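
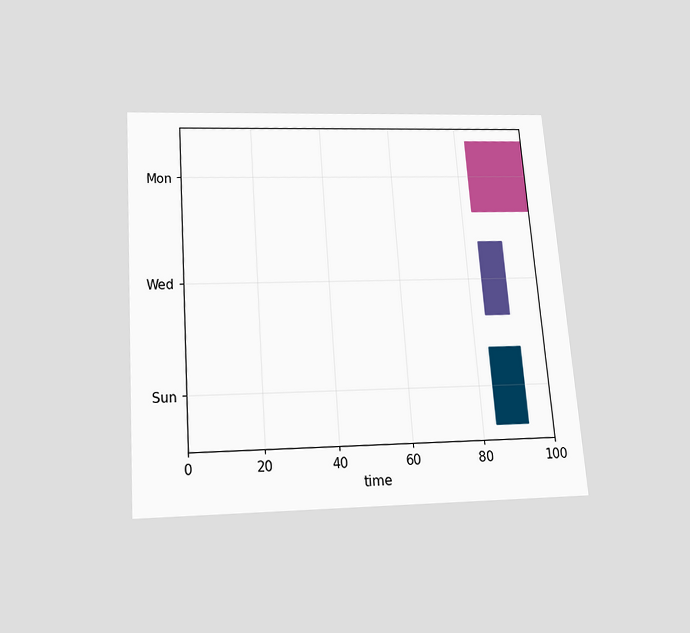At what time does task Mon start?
The chart is tilted about 4° counter-clockwise and viewed slightly from below. The Mon bar begins at t=83.

83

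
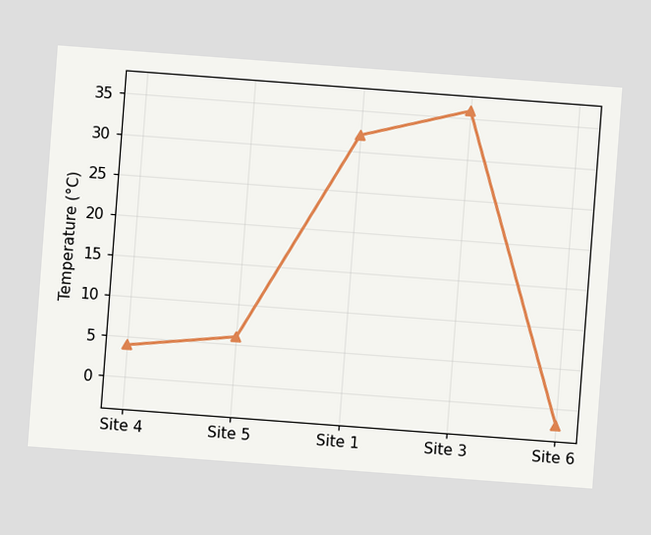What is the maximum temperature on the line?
36°C

The chart is tilted about 4° clockwise. The highest point is at Site 3, and reading across to the y-axis gives 36°C.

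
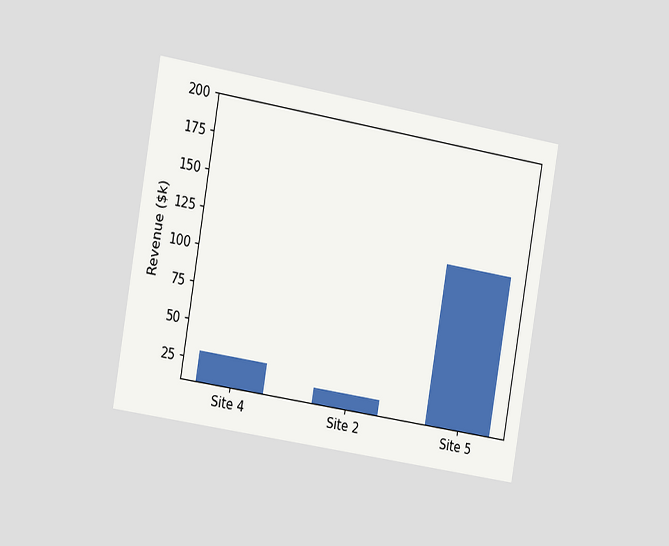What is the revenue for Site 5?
$120k

The chart is tilted about 10° clockwise and viewed slightly from the left. Reading along the chart's y-axis, the Site 5 bar reaches $120k.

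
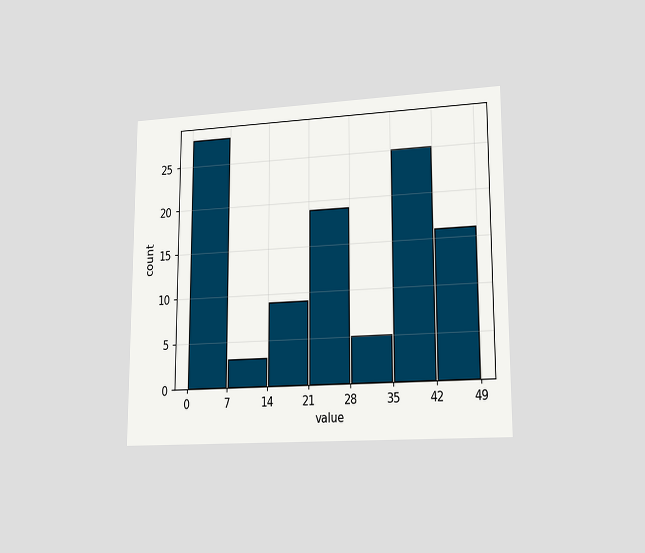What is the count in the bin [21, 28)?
19

The chart is viewed slightly from the right. The [21, 28) bin has height 19.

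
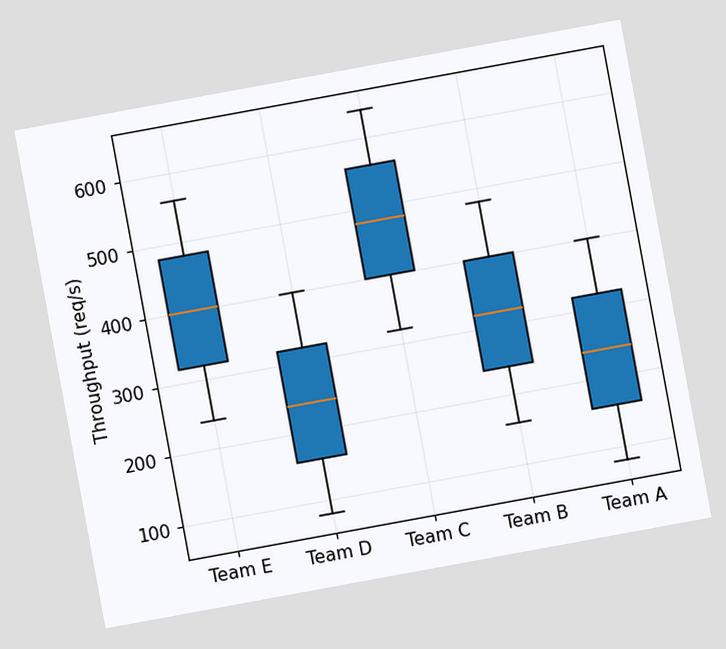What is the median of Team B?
The chart is tilted about 10° counter-clockwise. The median line in the Team B box sits at 320req/s.

320req/s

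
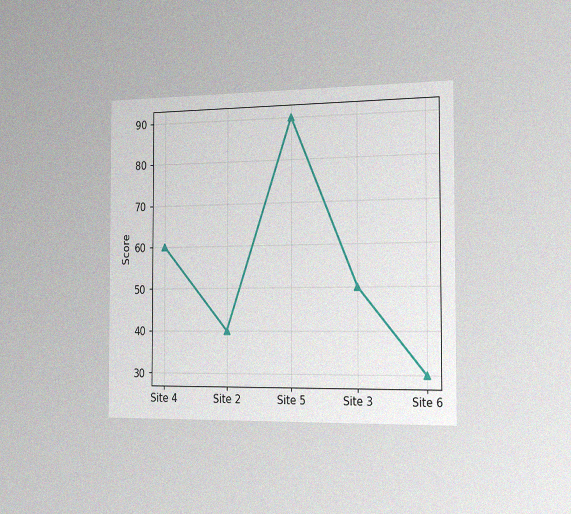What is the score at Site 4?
60

The chart is viewed slightly from the right, with some photo noise. At Site 4, the line is at 60.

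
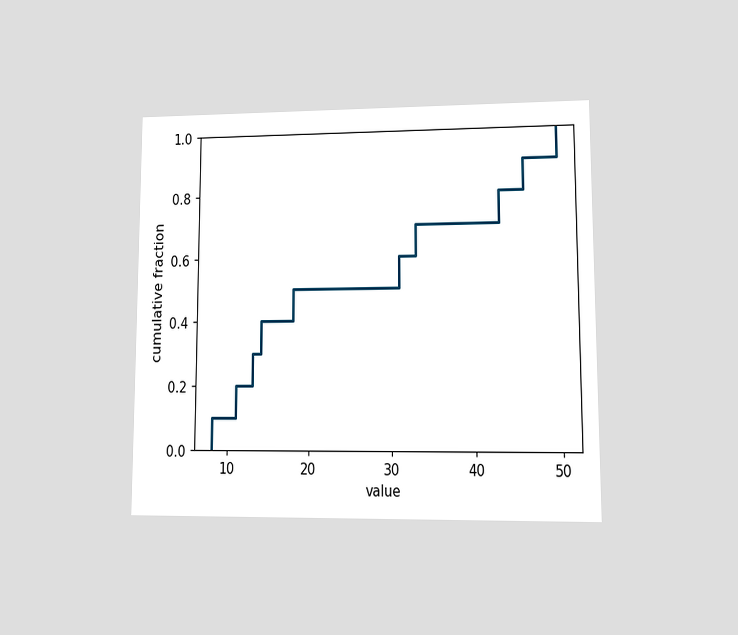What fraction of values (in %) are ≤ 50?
100%

The chart is viewed at a slight angle. At x=50 the ECDF step is at 100%.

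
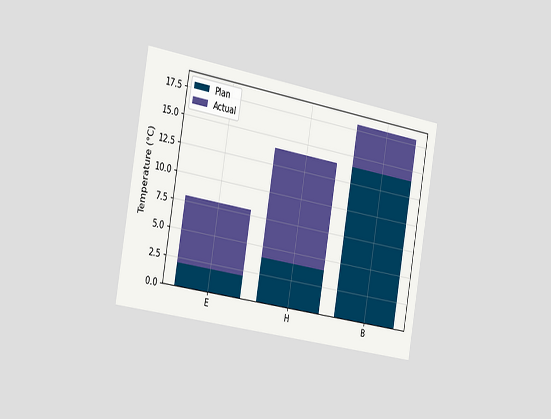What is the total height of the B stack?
The chart is tilted about 10° clockwise and viewed slightly from the left. The B stack's top reaches 18°C on the y-axis.

18°C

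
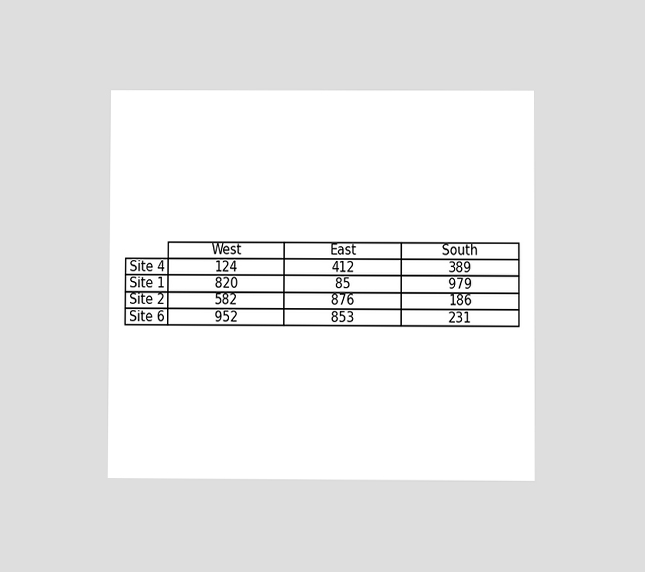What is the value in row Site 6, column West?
The chart is viewed at a slight angle. The (Site 6, West) cell reads 952.

952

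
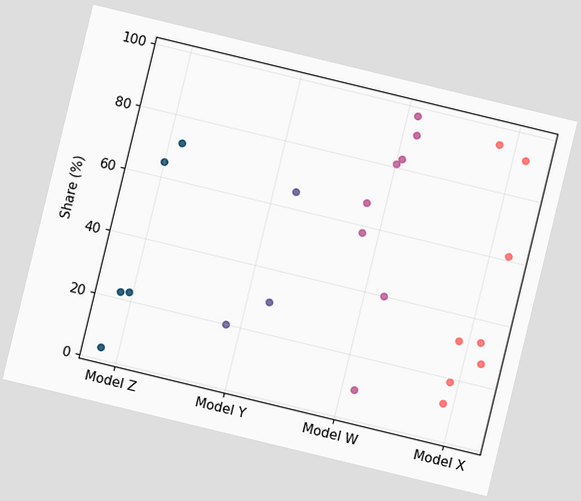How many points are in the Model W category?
8

The chart is tilted about 14° clockwise. Counting the markers in the Model W column gives 8.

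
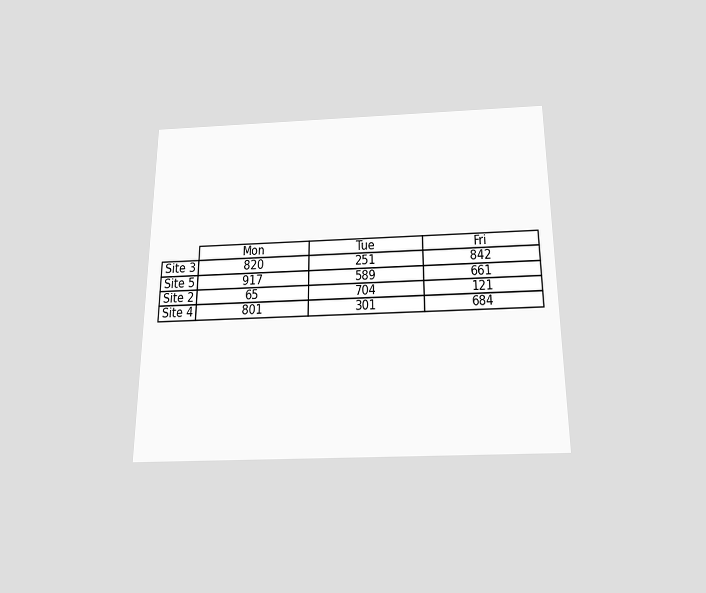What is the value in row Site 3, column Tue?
251

The chart is viewed slightly from below. The (Site 3, Tue) cell reads 251.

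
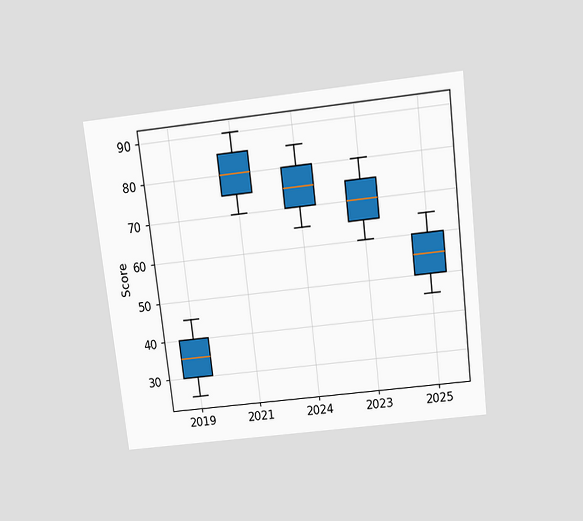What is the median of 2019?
35

The chart is tilted about 7° counter-clockwise and viewed slightly from above. The median line in the 2019 box sits at 35.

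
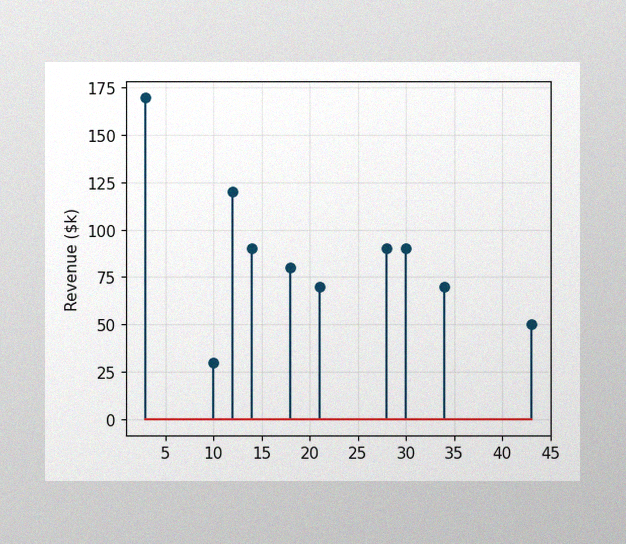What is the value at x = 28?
The image has some photo noise and uneven lighting. The stem at x=28 reaches $90k.

$90k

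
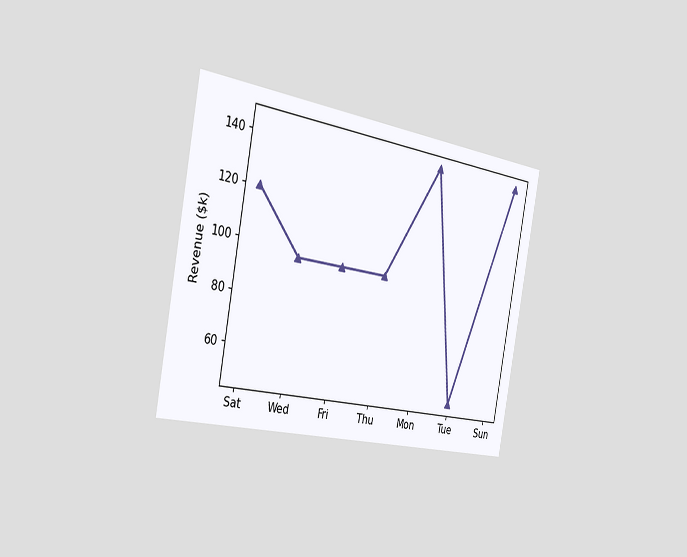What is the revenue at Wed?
$96k

The chart is tilted about 10° clockwise and viewed slightly from the left. At Wed, the line is at $96k.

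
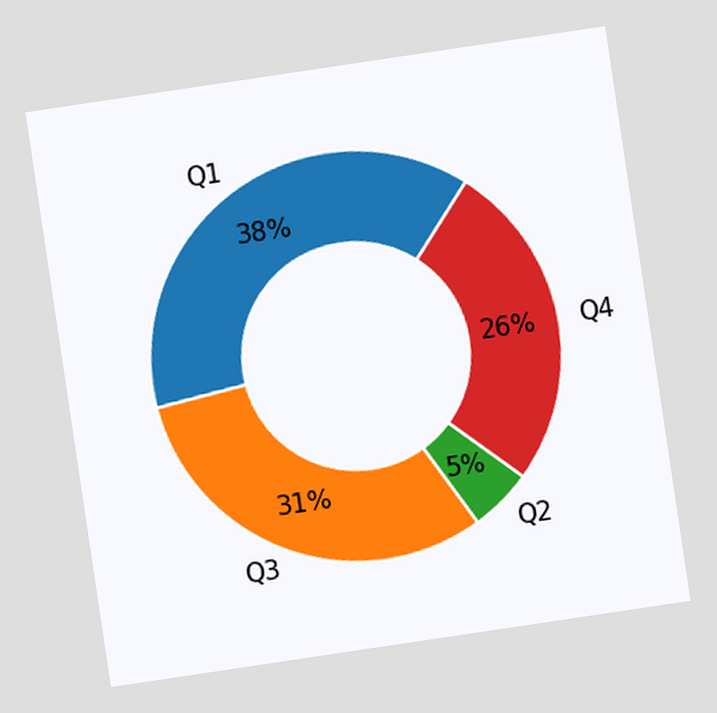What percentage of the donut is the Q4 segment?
26%

The chart is tilted about 8° counter-clockwise. The Q4 segment takes up 26% of the ring.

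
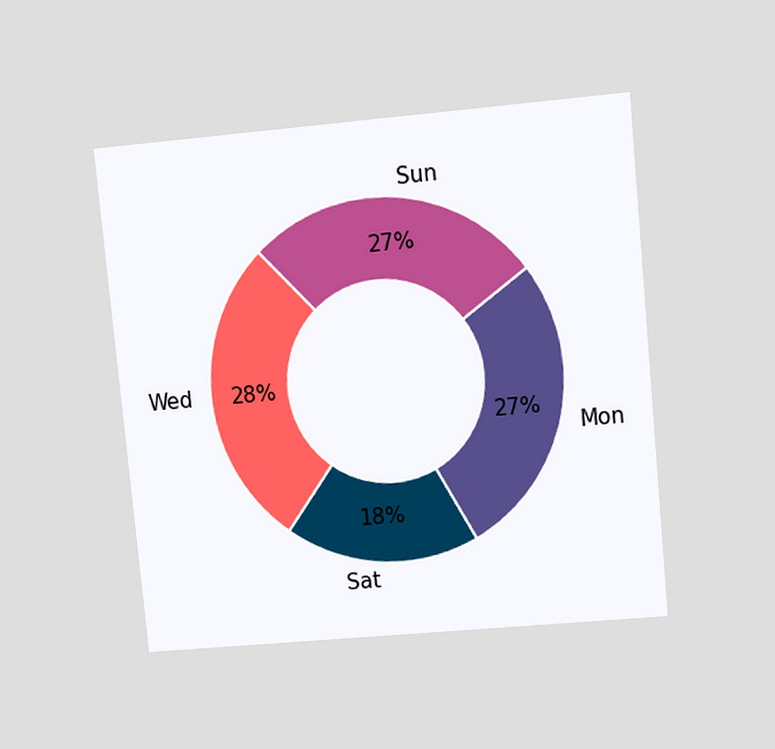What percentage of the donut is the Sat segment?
The chart is tilted about 5° counter-clockwise and viewed at a slight angle. The Sat segment takes up 18% of the ring.

18%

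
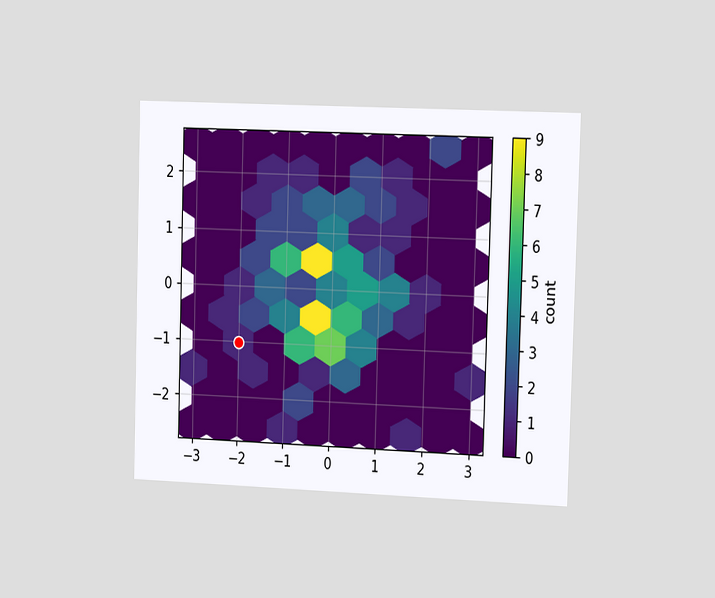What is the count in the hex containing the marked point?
1

The chart is viewed slightly from the right. The marked hex reads 1 on the colorbar.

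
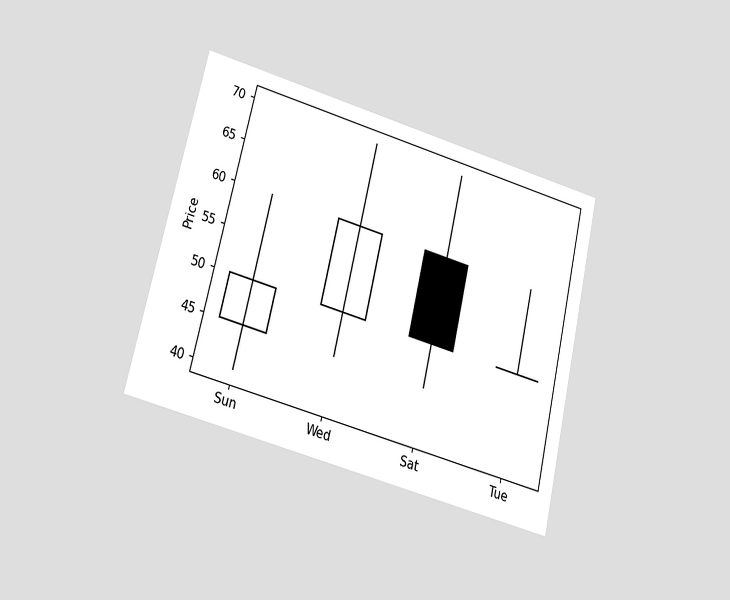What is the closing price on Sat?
50

The chart is tilted about 13° clockwise and viewed at a slight angle. The Sat candle closes at 50.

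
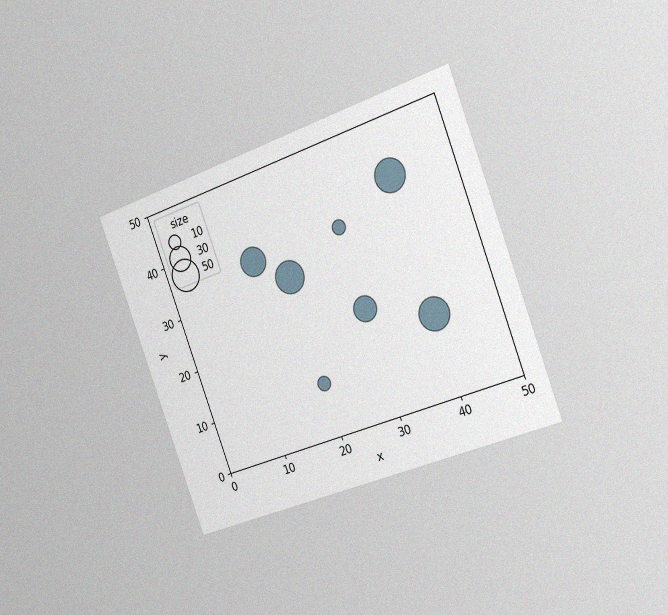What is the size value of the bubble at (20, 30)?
50

The chart is tilted about 20° counter-clockwise and viewed slightly from the right, with some photo noise. Matching the bubble at (20, 30) against the size legend gives 50.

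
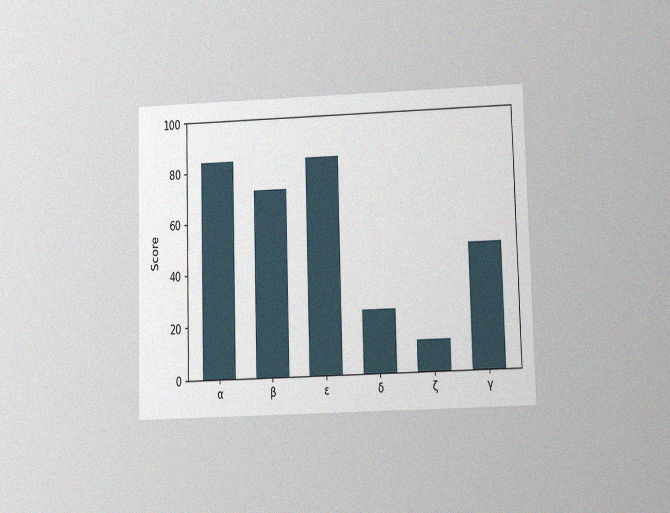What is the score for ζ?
The chart is viewed at a slight angle, with some photo noise. Reading along the chart's y-axis, the ζ bar reaches 12.

12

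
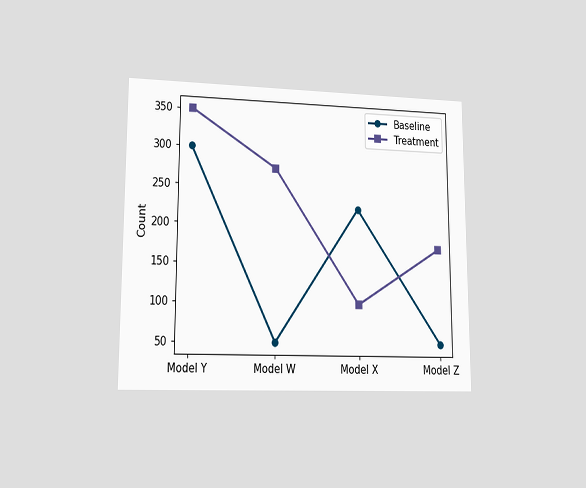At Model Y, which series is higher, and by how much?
Treatment, by 50

The chart is viewed at a slight angle. At Model Y, Treatment sits above the other line by 50.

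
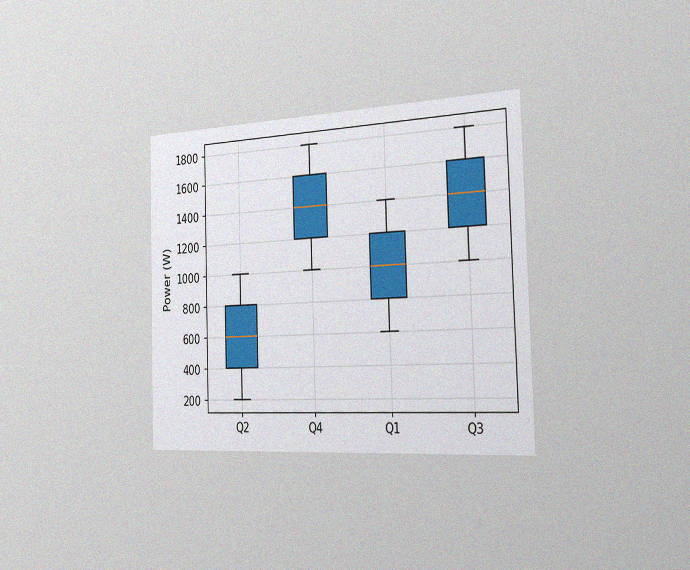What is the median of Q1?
1000W

The chart is viewed slightly from the right, with some photo noise. The median line in the Q1 box sits at 1000W.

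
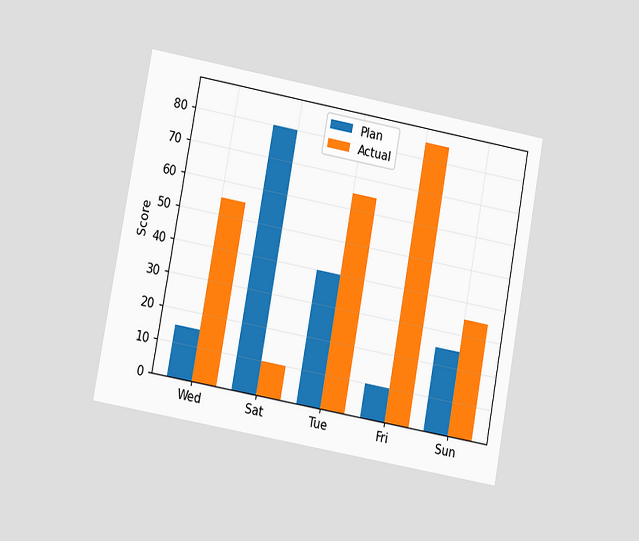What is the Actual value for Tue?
65

The chart is tilted about 10° clockwise and viewed at a slight angle. The Actual bar at Tue reaches 65 on the y-axis.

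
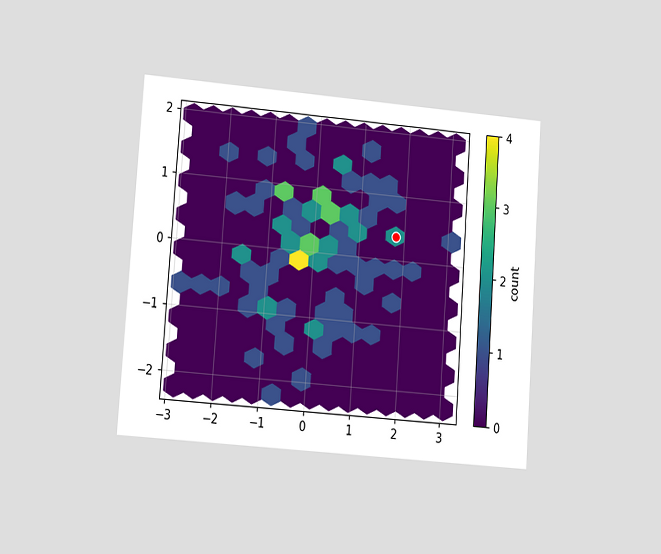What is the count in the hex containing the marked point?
2

The chart is tilted about 4° clockwise and viewed at a slight angle. The marked hex reads 2 on the colorbar.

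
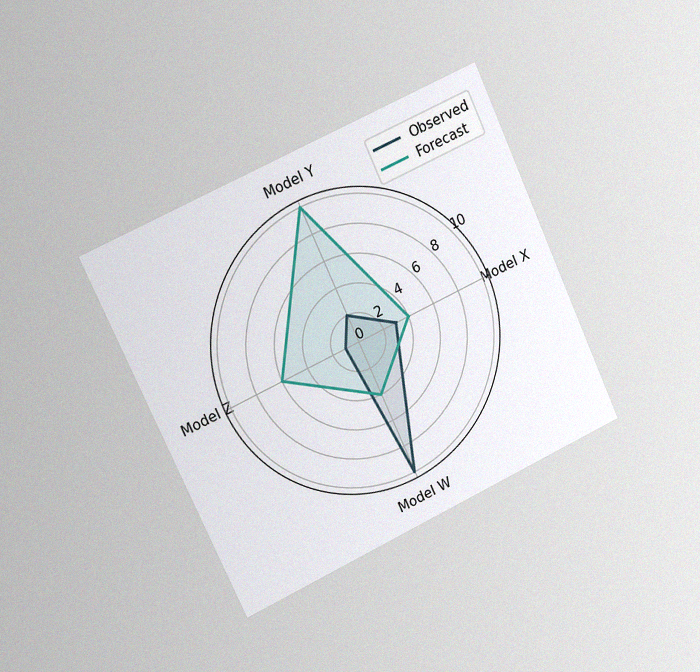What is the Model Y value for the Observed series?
The chart is tilted about 24° counter-clockwise and viewed slightly from the left, with some photo noise. On the Model Y axis, Observed reaches 2.

2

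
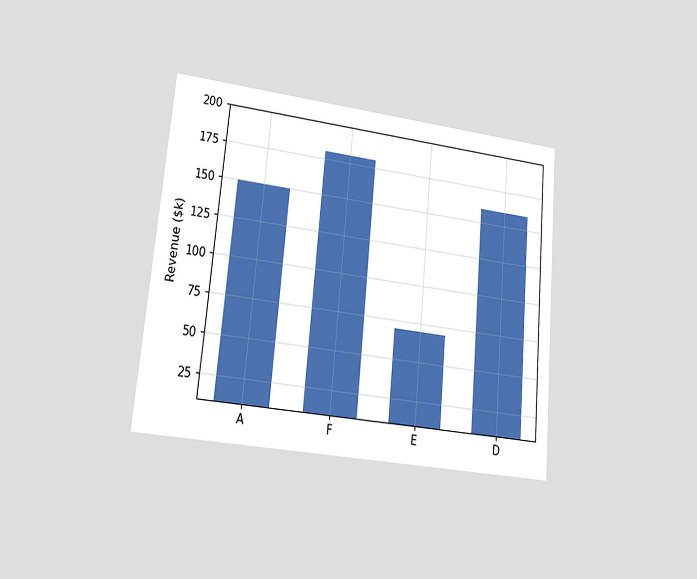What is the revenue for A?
The chart is tilted about 5° clockwise and viewed at a slight angle. Reading along the chart's y-axis, the A bar reaches $150k.

$150k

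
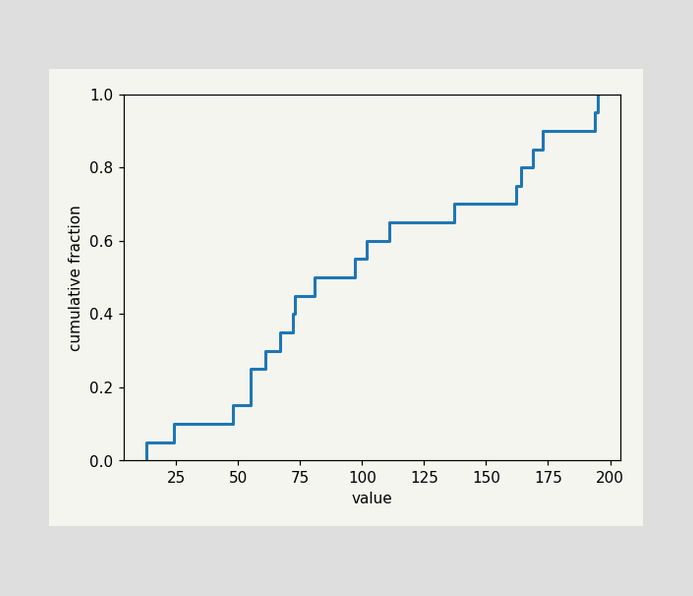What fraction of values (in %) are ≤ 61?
30%

At x=61 the ECDF step is at 30%.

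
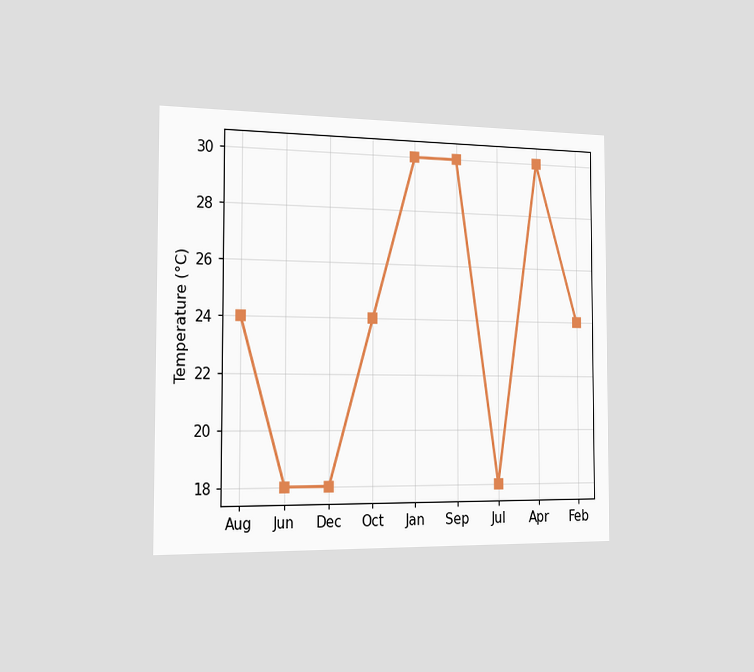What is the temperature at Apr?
The chart is viewed slightly from the left. At Apr, the line is at 30°C.

30°C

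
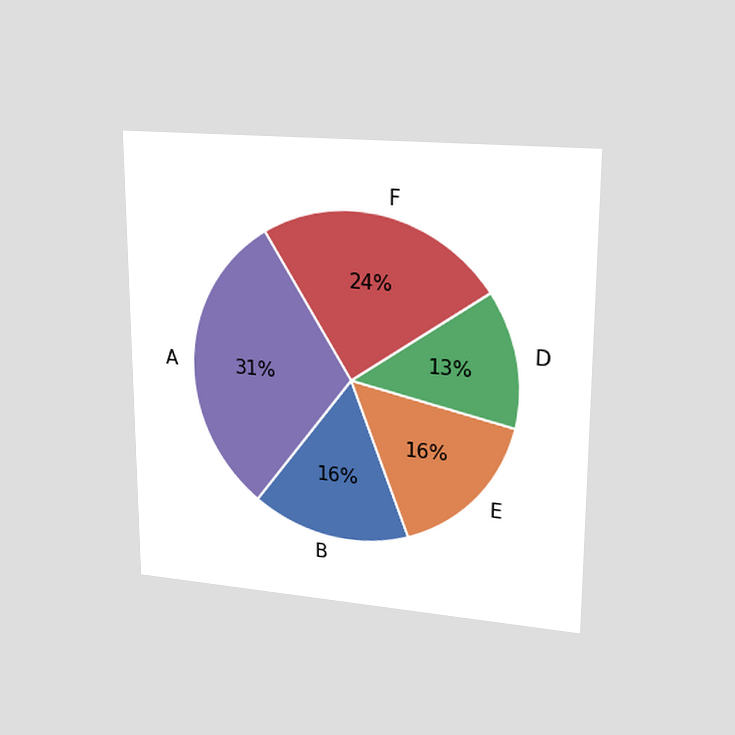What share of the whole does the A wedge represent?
31%

The chart is viewed at a slight angle. The A slice takes up 31% of the pie.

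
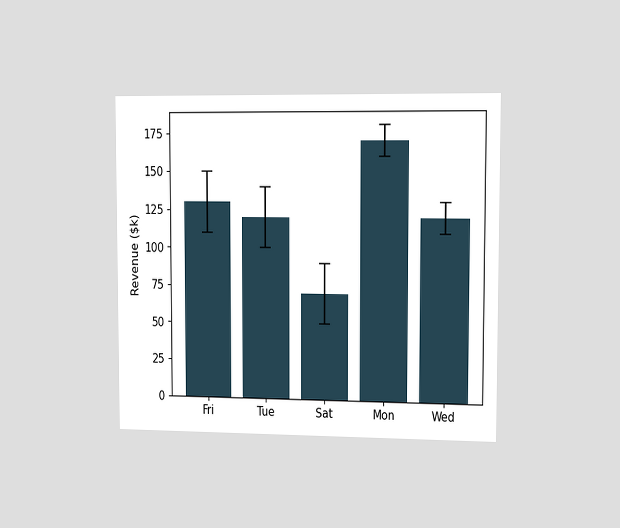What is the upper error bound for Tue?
The chart is viewed slightly from the right. The Tue bar's upper whisker reaches $140k.

$140k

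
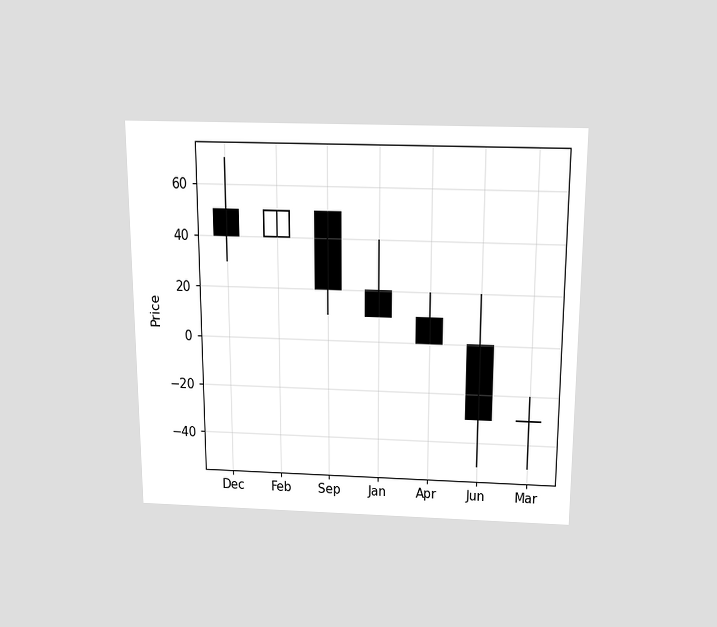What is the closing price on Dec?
The chart is viewed slightly from above. The Dec candle closes at 40.

40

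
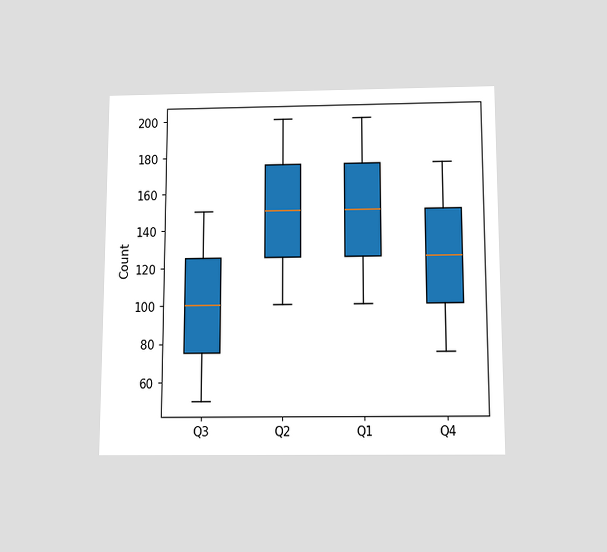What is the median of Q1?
The chart is viewed slightly from below. The median line in the Q1 box sits at 150.

150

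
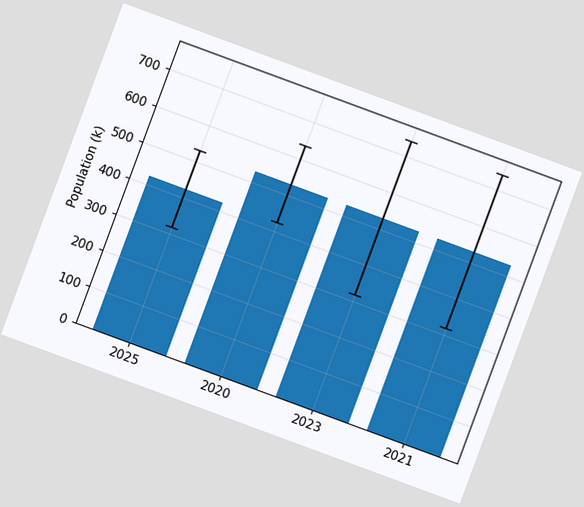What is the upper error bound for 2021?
The chart is tilted about 20° clockwise. The 2021 bar's upper whisker reaches 742k.

742k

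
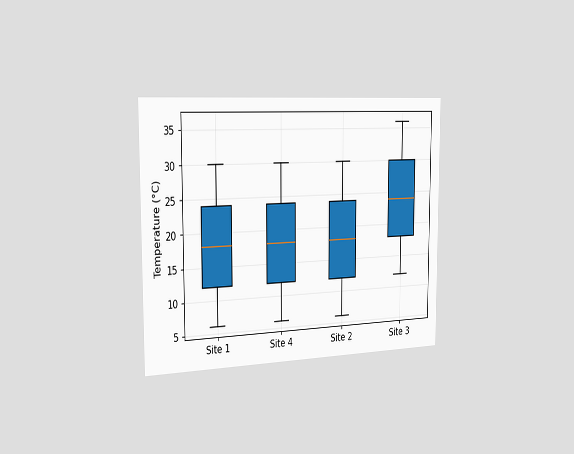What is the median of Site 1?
The chart is viewed slightly from the left. The median line in the Site 1 box sits at 18°C.

18°C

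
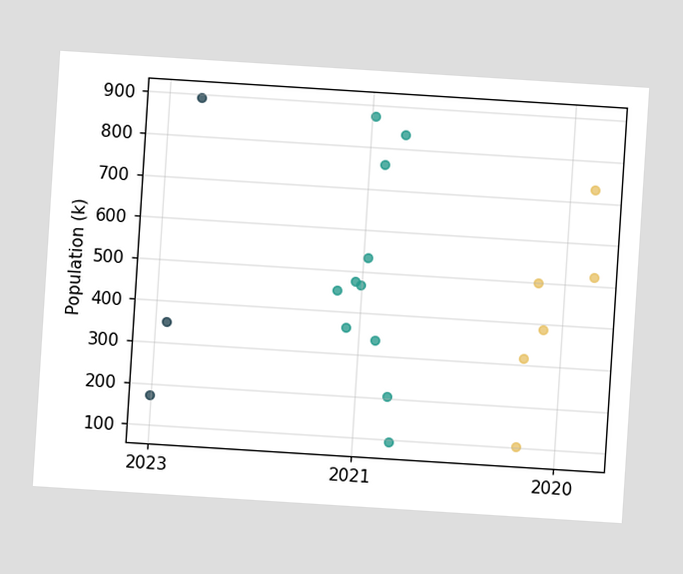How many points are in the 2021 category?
The chart is tilted about 4° clockwise. Counting the markers in the 2021 column gives 11.

11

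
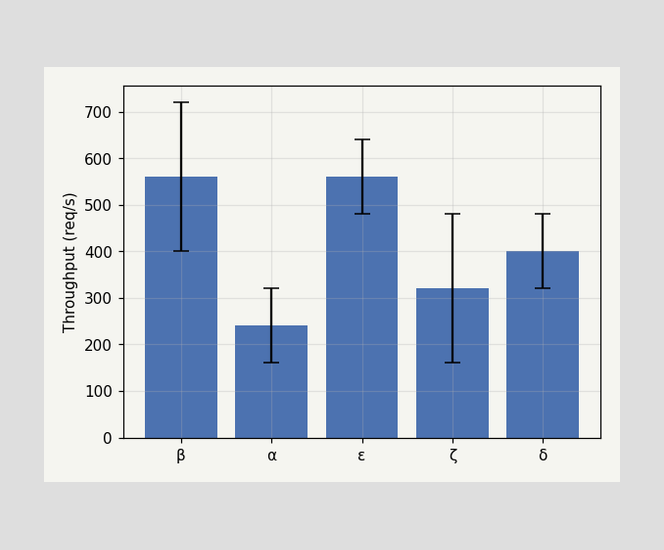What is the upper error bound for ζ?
480req/s

The ζ bar's upper whisker reaches 480req/s.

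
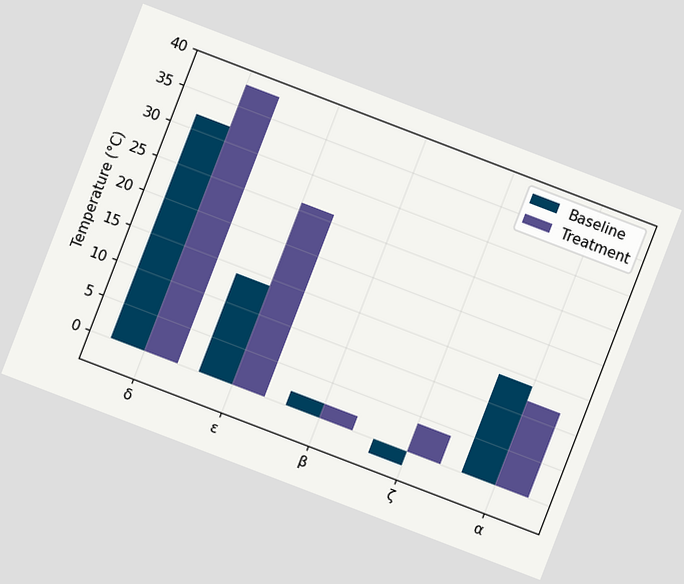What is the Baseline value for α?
14°C

The chart is tilted about 21° clockwise. The Baseline bar at α reaches 14°C on the y-axis.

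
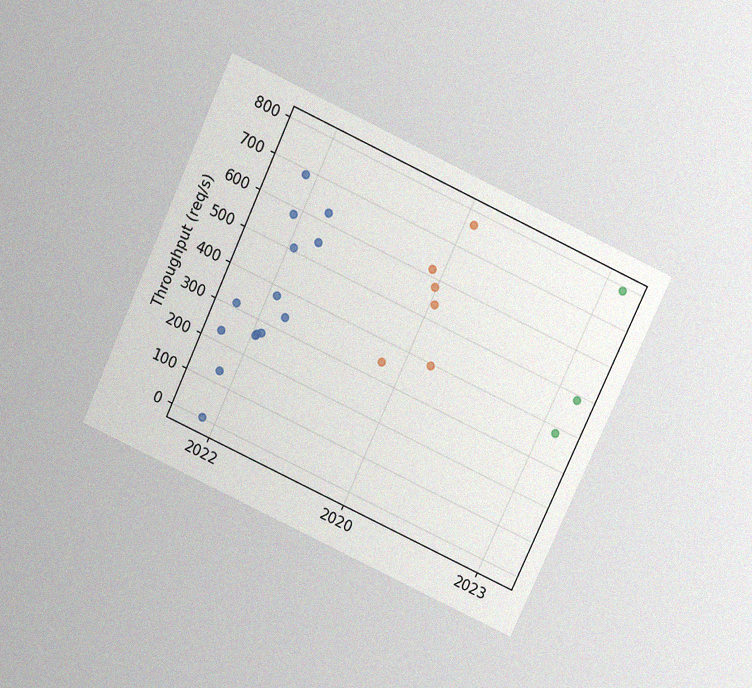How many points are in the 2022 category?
The chart is tilted about 25° clockwise and viewed slightly from above, with some photo noise. Counting the markers in the 2022 column gives 14.

14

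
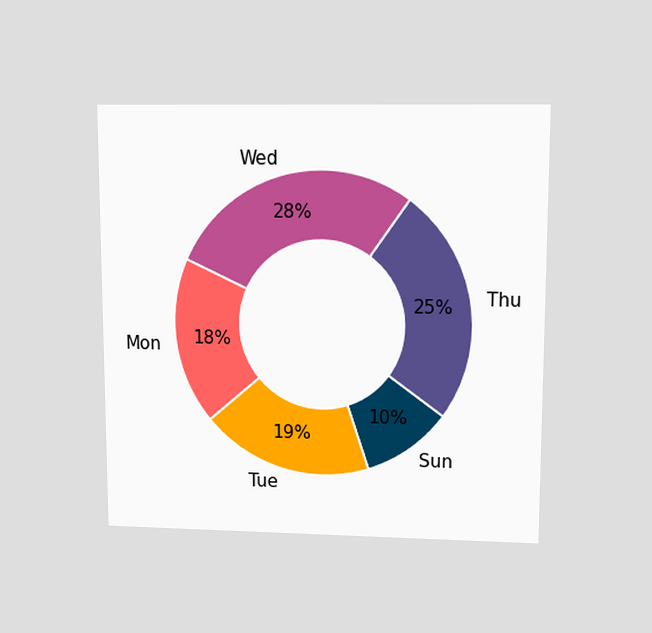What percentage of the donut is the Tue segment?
The chart is viewed at a slight angle. The Tue segment takes up 19% of the ring.

19%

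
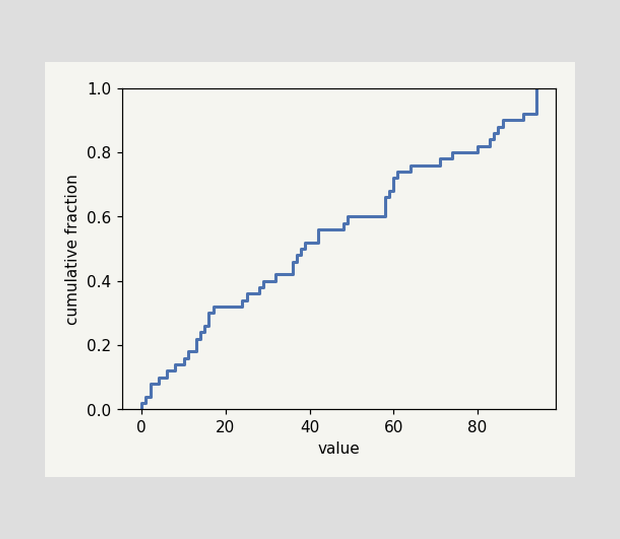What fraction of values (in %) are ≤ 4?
At x=4 the ECDF step is at 10%.

10%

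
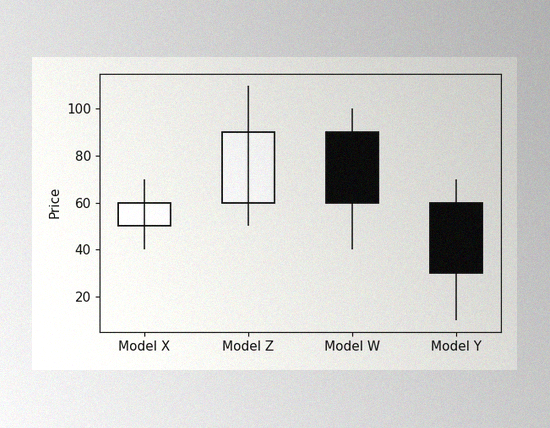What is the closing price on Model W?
The image has some photo noise and uneven lighting. The Model W candle closes at 60.

60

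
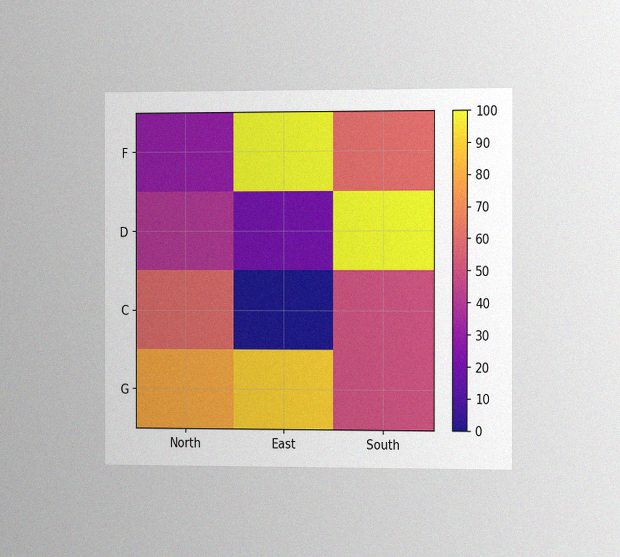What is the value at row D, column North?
The chart is viewed slightly from the right, with some photo noise. Matching cell (D, North) against the colorbar gives 40.

40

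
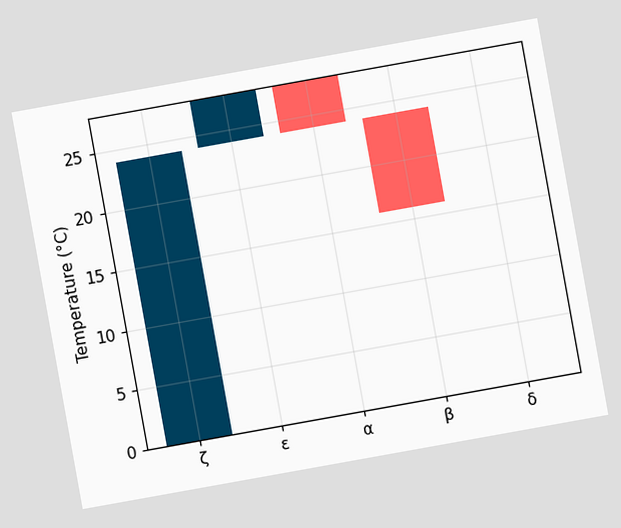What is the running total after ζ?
24°C

The chart is tilted about 10° counter-clockwise. After ζ the running total reaches 24°C.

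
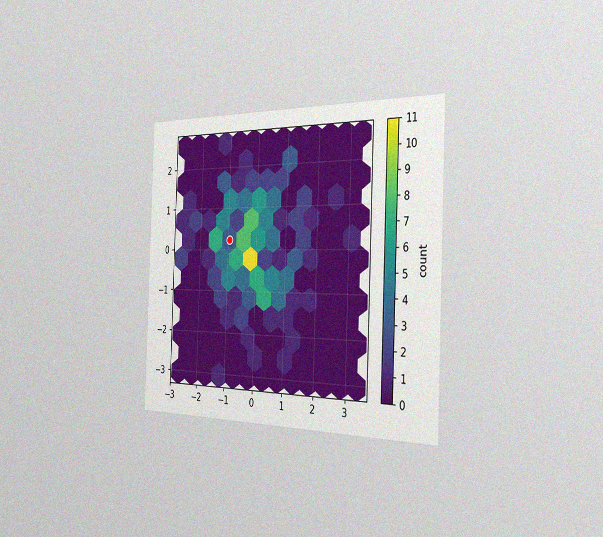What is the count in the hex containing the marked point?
3

The chart is tilted about 2° clockwise and viewed slightly from the right, with some photo noise. The marked hex reads 3 on the colorbar.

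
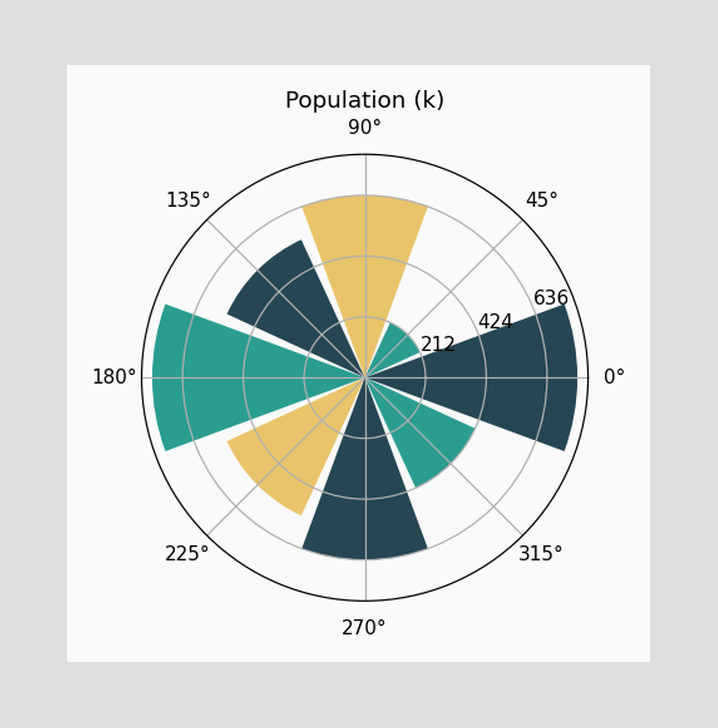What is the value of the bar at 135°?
530k

The bar at 135° reaches 530k on the radial axis.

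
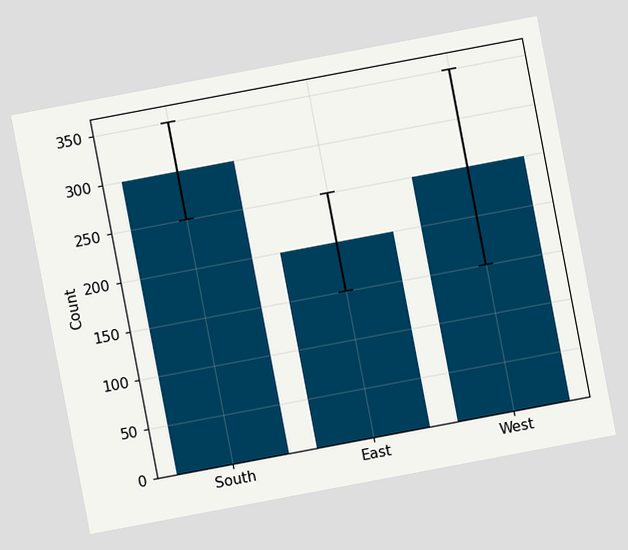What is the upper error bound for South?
350

The chart is tilted about 11° counter-clockwise. The South bar's upper whisker reaches 350.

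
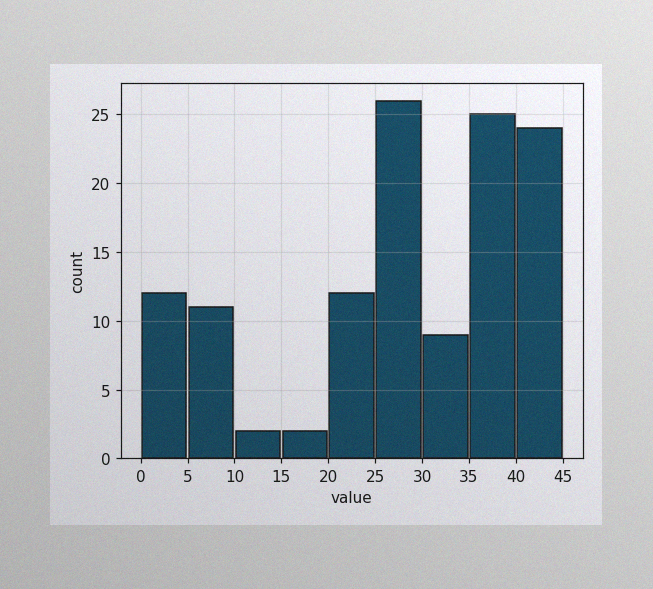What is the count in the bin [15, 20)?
The image has some photo noise and uneven lighting. The [15, 20) bin has height 2.

2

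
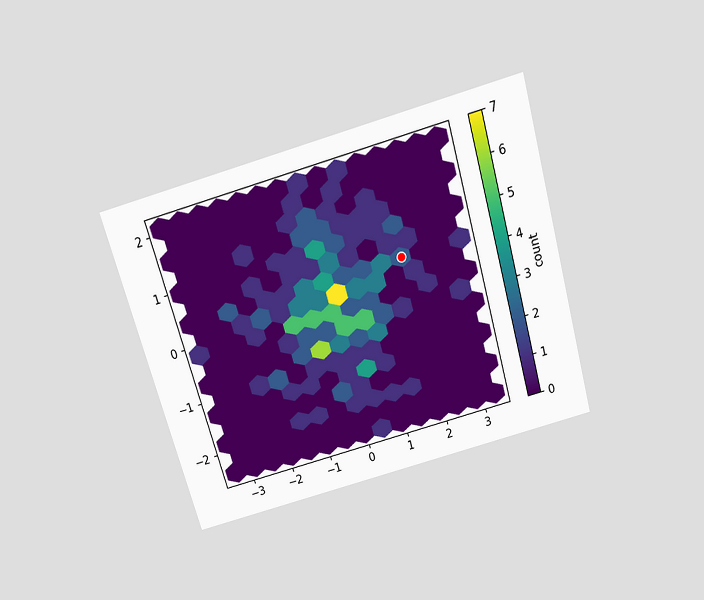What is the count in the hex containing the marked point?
2

The chart is tilted about 16° counter-clockwise and viewed slightly from above. The marked hex reads 2 on the colorbar.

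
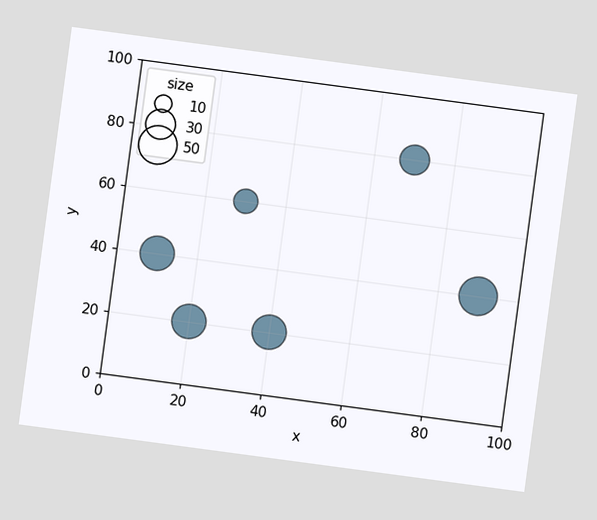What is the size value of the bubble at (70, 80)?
The chart is tilted about 8° clockwise. Matching the bubble at (70, 80) against the size legend gives 30.

30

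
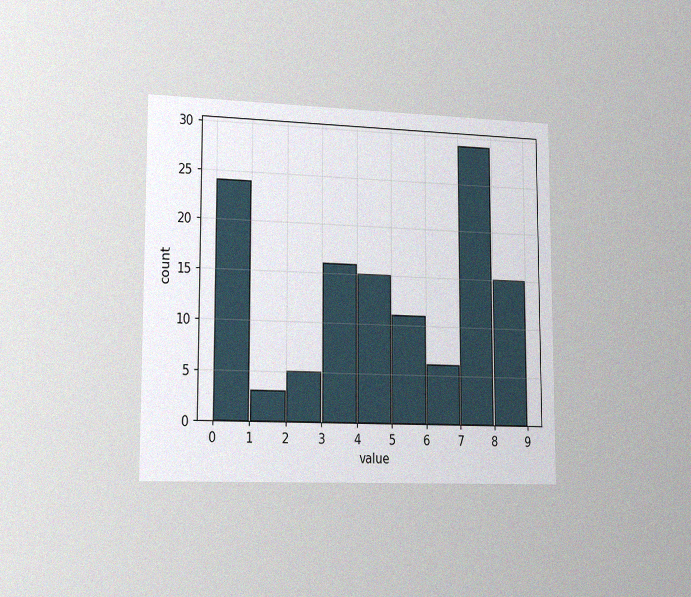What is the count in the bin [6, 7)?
The chart is viewed slightly from the left, with some photo noise. The [6, 7) bin has height 6.

6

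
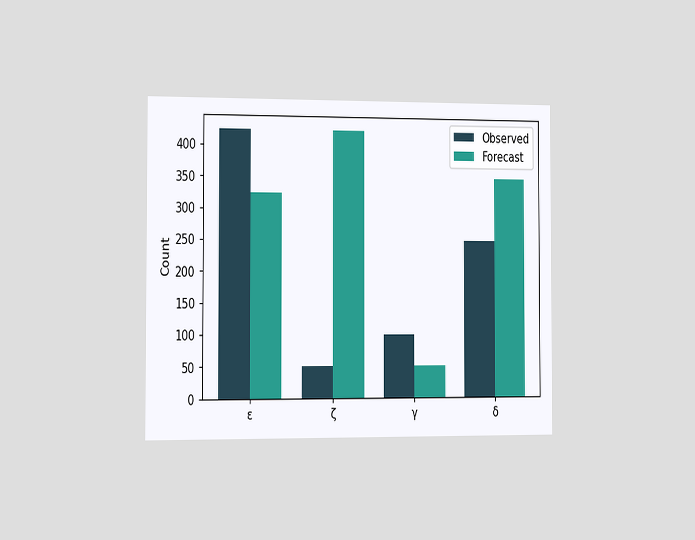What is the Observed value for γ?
100

The chart is viewed slightly from the left. The Observed bar at γ reaches 100 on the y-axis.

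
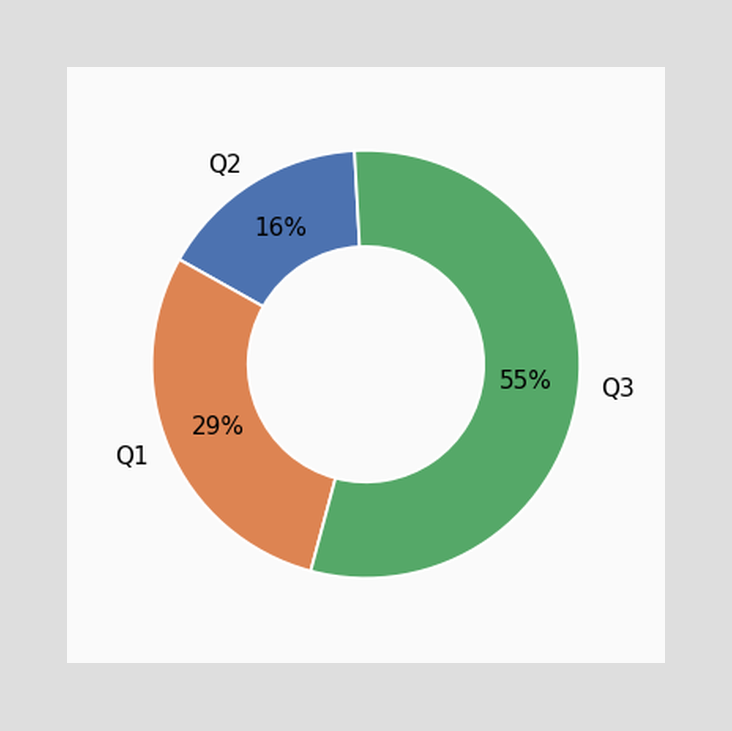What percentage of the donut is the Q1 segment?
29%

The Q1 segment takes up 29% of the ring.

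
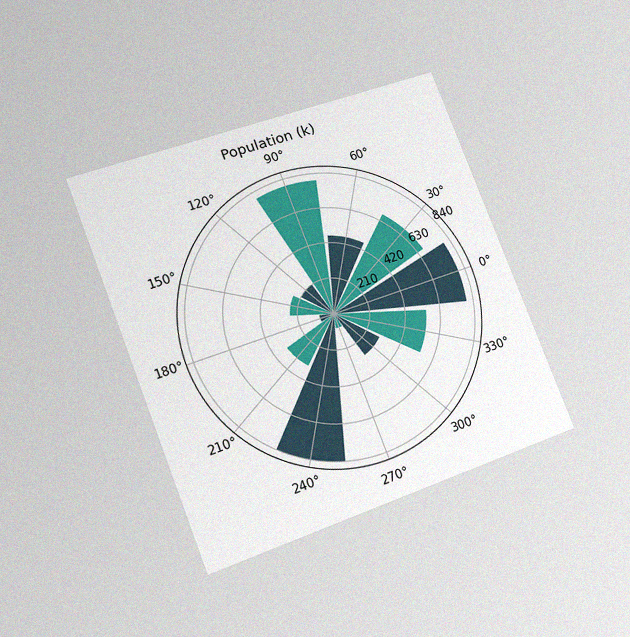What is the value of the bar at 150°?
252k

The chart is tilted about 21° counter-clockwise and viewed at a slight angle, with some photo noise. The bar at 150° reaches 252k on the radial axis.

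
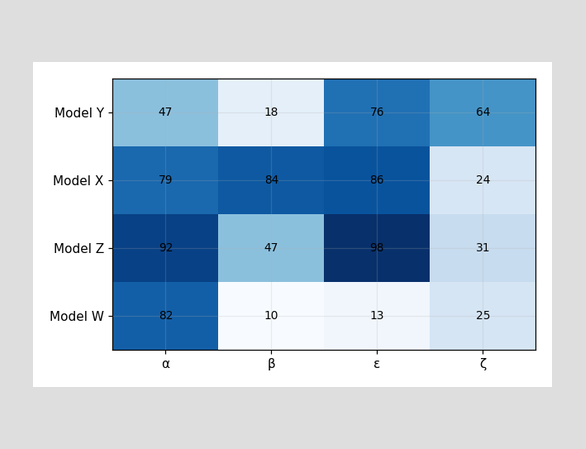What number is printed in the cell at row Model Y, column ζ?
64

The (Model Y, ζ) cell reads 64.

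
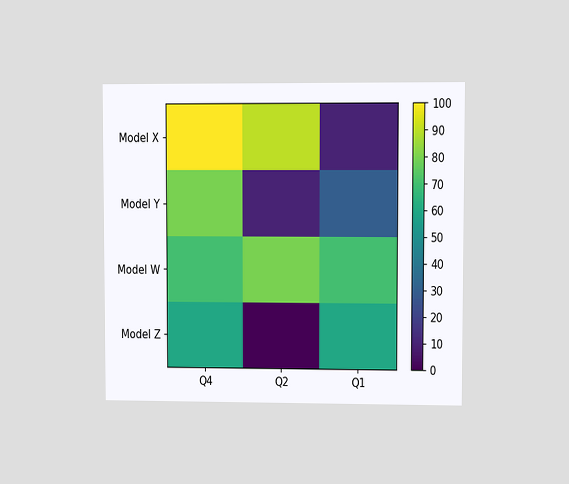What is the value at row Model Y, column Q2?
10

The chart is viewed at a slight angle. Matching cell (Model Y, Q2) against the colorbar gives 10.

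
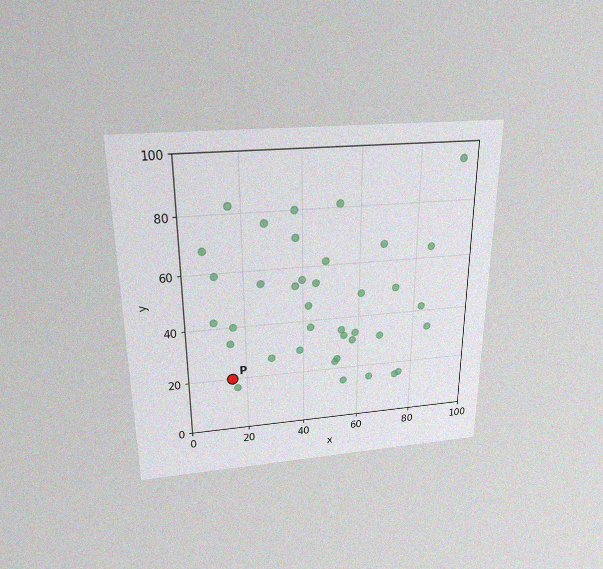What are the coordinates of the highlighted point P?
(15, 20)

The chart is viewed slightly from above, with some photo noise. Following the gridlines from P to each axis, P sits at (15, 20).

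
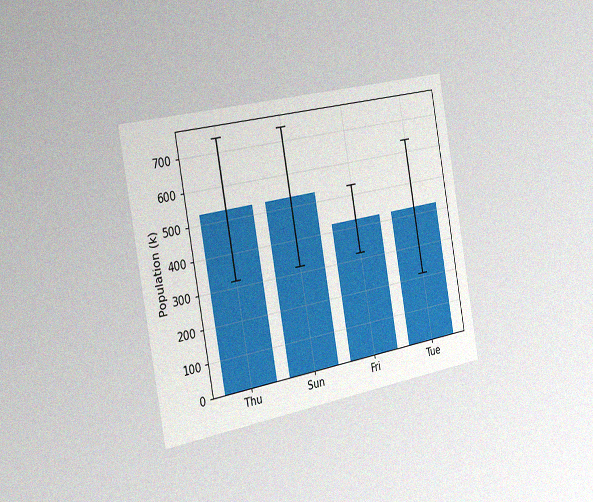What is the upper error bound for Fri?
530k

The chart is tilted about 10° counter-clockwise and viewed slightly from the left, with some photo noise. The Fri bar's upper whisker reaches 530k.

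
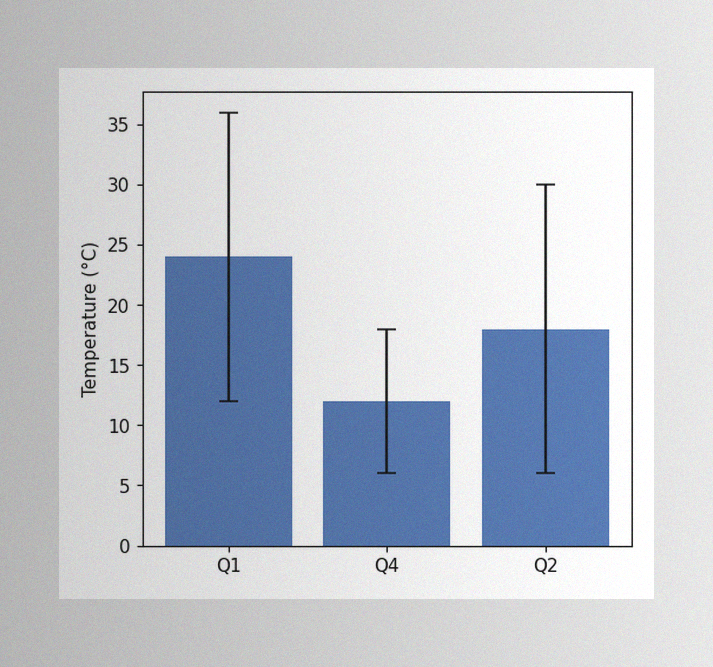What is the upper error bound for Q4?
The image has some photo noise and uneven lighting. The Q4 bar's upper whisker reaches 18°C.

18°C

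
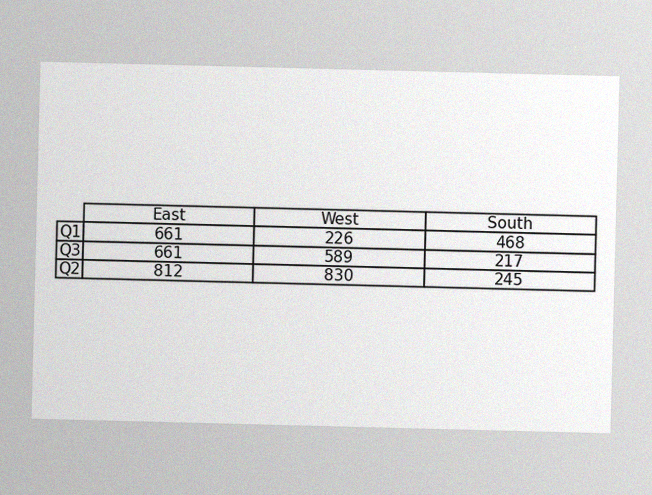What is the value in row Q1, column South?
The image has some photo noise and uneven lighting. The (Q1, South) cell reads 468.

468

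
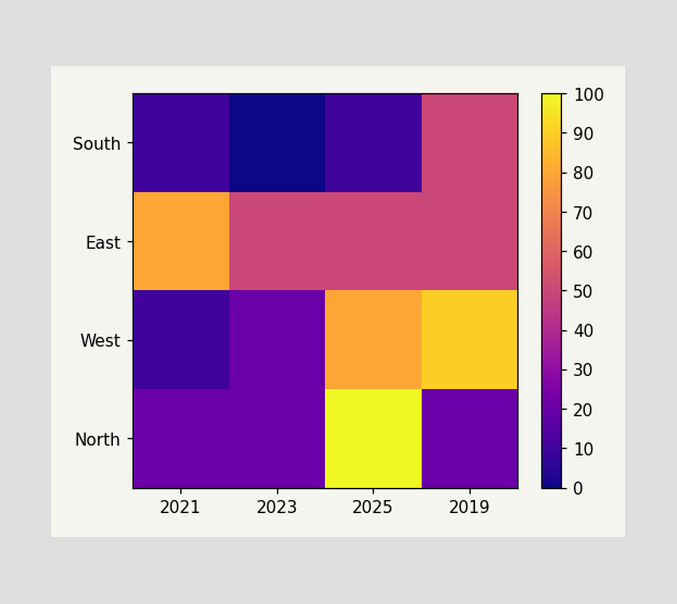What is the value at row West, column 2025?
80

Matching cell (West, 2025) against the colorbar gives 80.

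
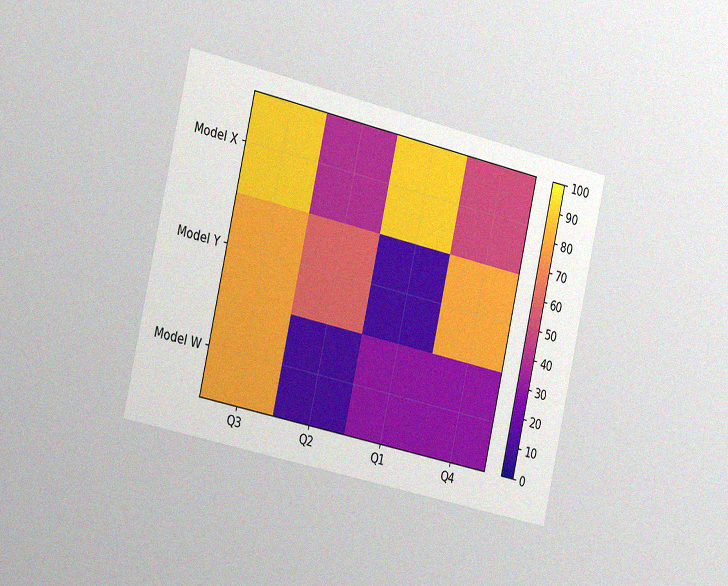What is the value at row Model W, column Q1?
30

The chart is tilted about 13° clockwise and viewed slightly from the left, with some photo noise. Matching cell (Model W, Q1) against the colorbar gives 30.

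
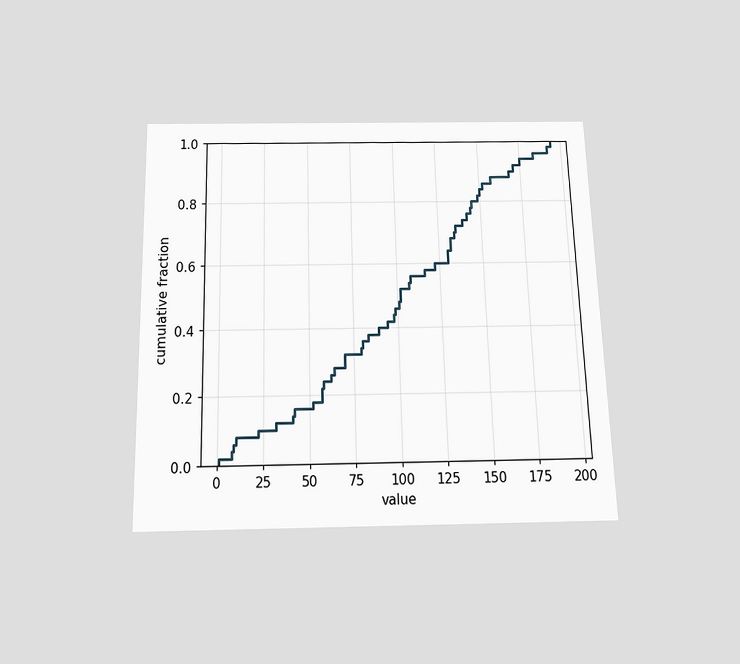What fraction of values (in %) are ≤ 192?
The chart is viewed slightly from below. At x=192 the ECDF step is at 98%.

98%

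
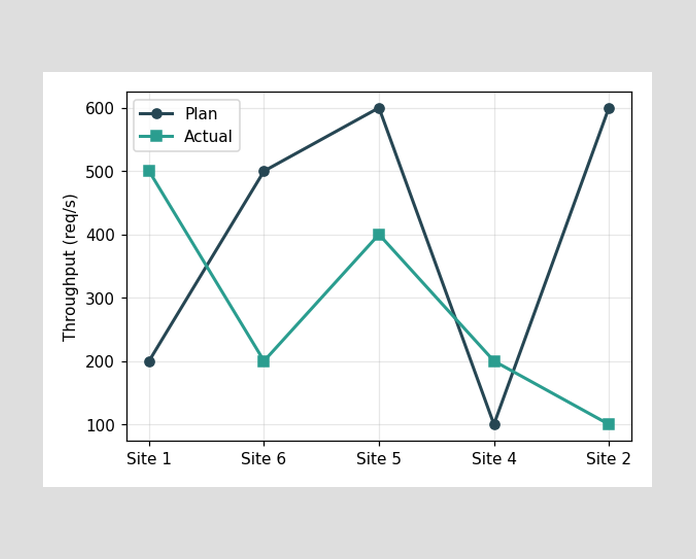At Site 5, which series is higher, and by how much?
Plan, by 200req/s

At Site 5, Plan sits above the other line by 200req/s.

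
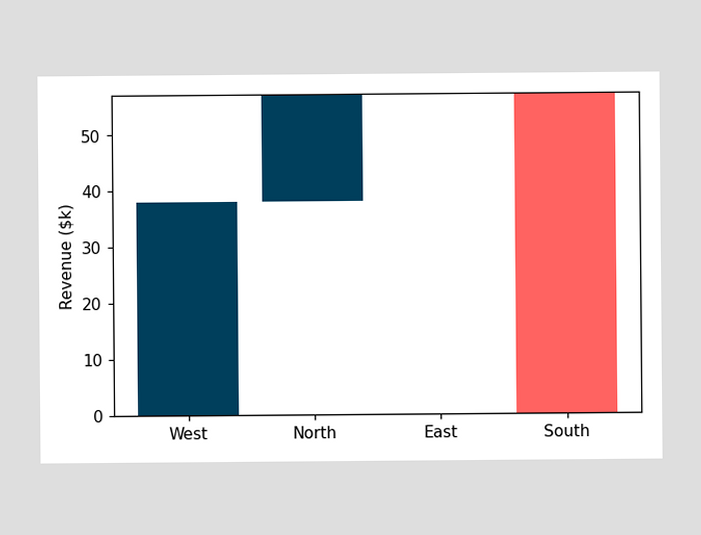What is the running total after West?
$38k

After West the running total reaches $38k.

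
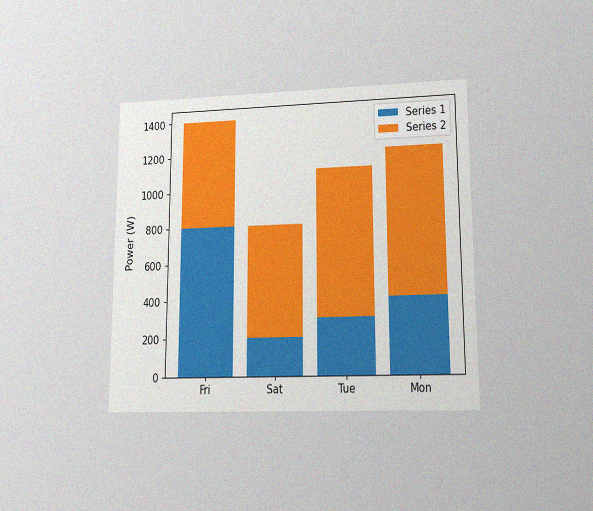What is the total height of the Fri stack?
1400W

The chart is viewed at a slight angle, with some photo noise. The Fri stack's top reaches 1400W on the y-axis.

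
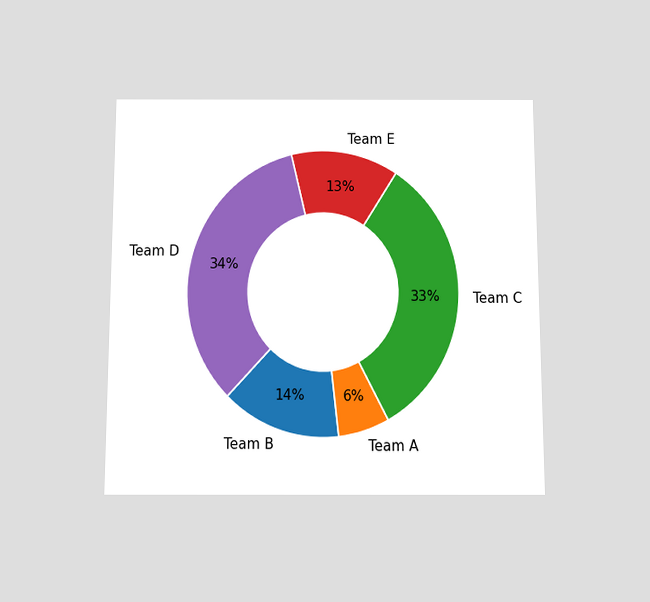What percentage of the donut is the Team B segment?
The chart is viewed slightly from below. The Team B segment takes up 14% of the ring.

14%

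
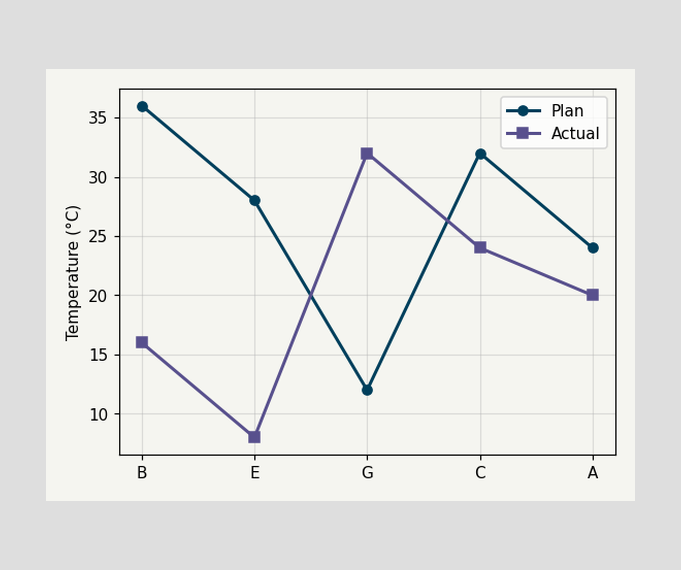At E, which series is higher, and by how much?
At E, Plan sits above the other line by 20°C.

Plan, by 20°C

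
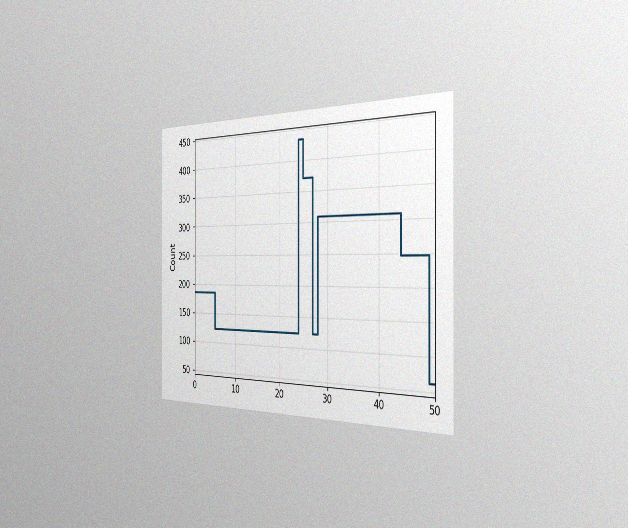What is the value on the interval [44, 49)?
248

The chart is viewed slightly from the right, with some photo noise. On [44, 49) the step sits at 248.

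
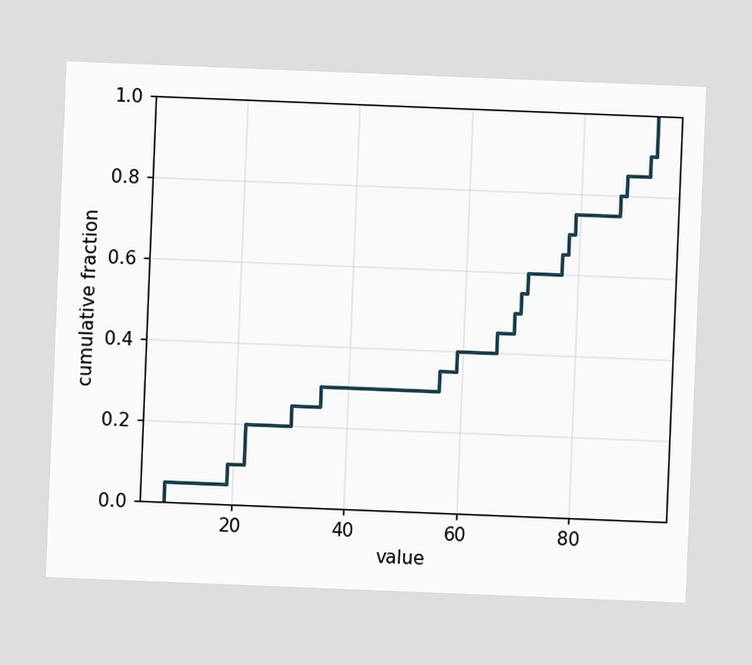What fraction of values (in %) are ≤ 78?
The chart is tilted about 2° clockwise. At x=78 the ECDF step is at 70%.

70%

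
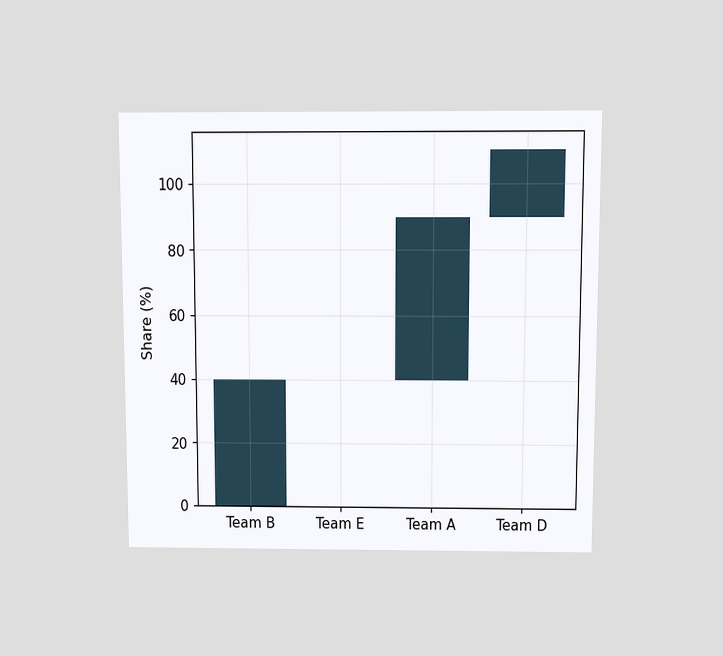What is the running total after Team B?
40%

The chart is viewed slightly from above. After Team B the running total reaches 40%.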